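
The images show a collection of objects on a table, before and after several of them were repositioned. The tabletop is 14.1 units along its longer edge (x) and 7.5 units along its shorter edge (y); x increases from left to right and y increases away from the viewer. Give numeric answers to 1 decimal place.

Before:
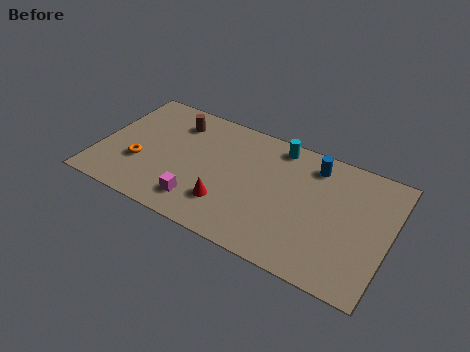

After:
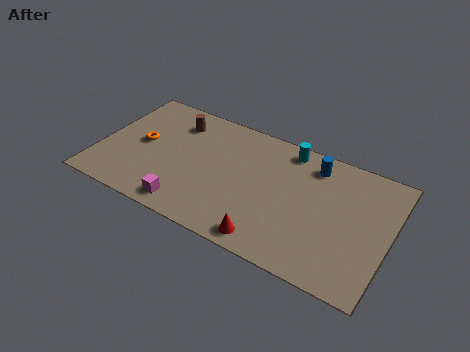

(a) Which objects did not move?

the brown cylinder and the blue cylinder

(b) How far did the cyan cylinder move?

0.5

From (8.4, 6.6) to (8.9, 6.6), the cyan cylinder covered √(0.5² + 0.0²) ≈ 0.5 units.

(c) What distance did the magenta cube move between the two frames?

0.7

The magenta cube was near (5.2, 1.5) before and (4.7, 1.0) after, so it travelled √(0.5² + 0.5²) ≈ 0.7 units.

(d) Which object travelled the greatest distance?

the red cone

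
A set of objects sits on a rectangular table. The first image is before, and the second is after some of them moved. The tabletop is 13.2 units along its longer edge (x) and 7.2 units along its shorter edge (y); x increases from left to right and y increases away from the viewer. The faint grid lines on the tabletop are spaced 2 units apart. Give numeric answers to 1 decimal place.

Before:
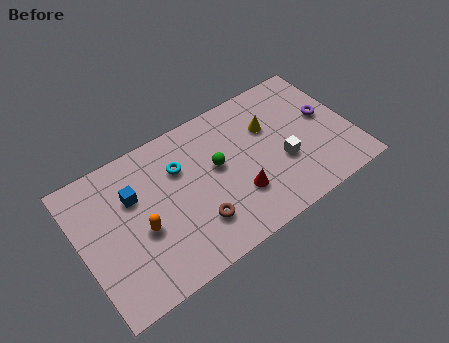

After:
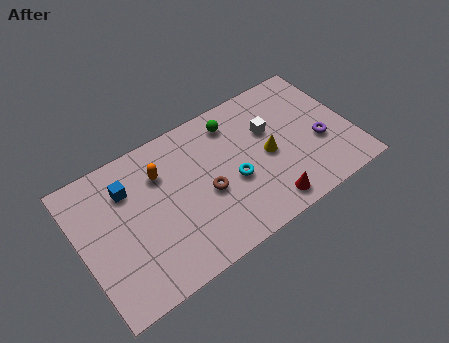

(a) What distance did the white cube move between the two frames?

1.9

The white cube was near (9.7, 2.7) before and (9.4, 4.6) after, so it travelled √(0.3² + 1.9²) ≈ 1.9 units.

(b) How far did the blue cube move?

0.5

From (2.7, 4.8) to (2.5, 5.3), the blue cube covered √(0.2² + 0.5²) ≈ 0.5 units.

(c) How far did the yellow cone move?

1.4

The yellow cone moved from about (9.4, 4.8) to (9.1, 3.4), a distance of √(0.3² + 1.4²) ≈ 1.4.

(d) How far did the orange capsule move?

2.6

From (2.8, 3.0) to (4.1, 5.2), the orange capsule covered √(1.3² + 2.2²) ≈ 2.6 units.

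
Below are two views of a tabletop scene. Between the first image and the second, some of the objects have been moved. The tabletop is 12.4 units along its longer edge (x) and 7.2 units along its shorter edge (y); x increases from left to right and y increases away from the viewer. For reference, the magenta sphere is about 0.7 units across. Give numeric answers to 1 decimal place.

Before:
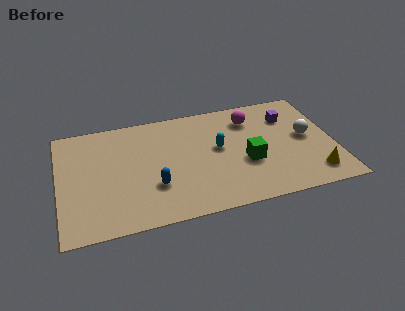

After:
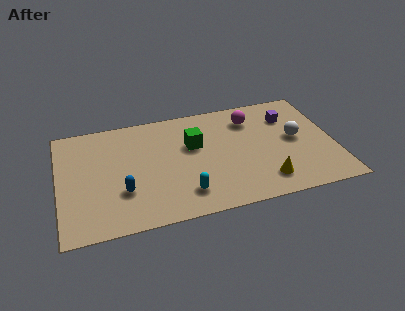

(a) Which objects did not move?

the magenta sphere and the purple cube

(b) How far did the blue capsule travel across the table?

1.4

From (4.2, 2.3) to (2.8, 2.3), the blue capsule covered √(1.4² + 0.0²) ≈ 1.4 units.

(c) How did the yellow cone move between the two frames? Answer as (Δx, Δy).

(-2.2, 0.1)

The yellow cone was at about (11.3, 1.3) and moved to about (9.1, 1.4).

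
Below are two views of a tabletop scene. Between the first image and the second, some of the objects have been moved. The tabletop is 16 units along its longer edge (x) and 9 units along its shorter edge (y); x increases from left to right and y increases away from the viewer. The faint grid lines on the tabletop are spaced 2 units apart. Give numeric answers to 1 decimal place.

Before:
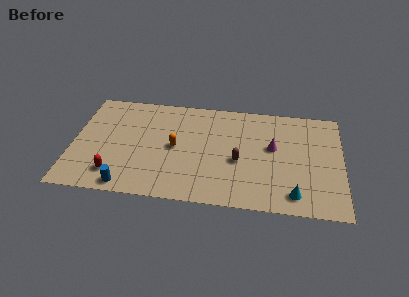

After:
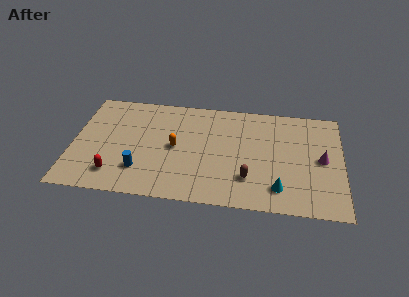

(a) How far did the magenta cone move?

3.0

The magenta cone was near (11.9, 5.2) before and (14.8, 4.5) after, so it travelled √(2.9² + 0.7²) ≈ 3.0 units.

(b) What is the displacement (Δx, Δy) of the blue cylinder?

(0.7, 1.4)

The blue cylinder was at about (3.4, 0.9) and moved to about (4.1, 2.3).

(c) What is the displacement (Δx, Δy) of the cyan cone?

(-0.9, 0.4)

The cyan cone was at about (13.2, 1.4) and moved to about (12.3, 1.8).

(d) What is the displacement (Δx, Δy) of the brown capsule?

(0.6, -1.4)

From the two frames, the brown capsule sits at roughly (9.9, 3.8) before and (10.5, 2.4) after.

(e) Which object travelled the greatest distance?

the magenta cone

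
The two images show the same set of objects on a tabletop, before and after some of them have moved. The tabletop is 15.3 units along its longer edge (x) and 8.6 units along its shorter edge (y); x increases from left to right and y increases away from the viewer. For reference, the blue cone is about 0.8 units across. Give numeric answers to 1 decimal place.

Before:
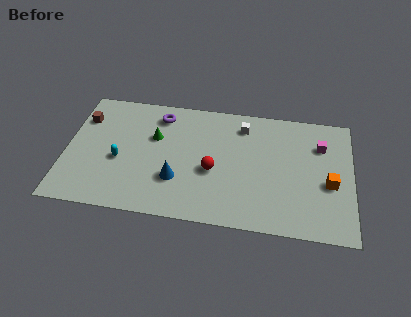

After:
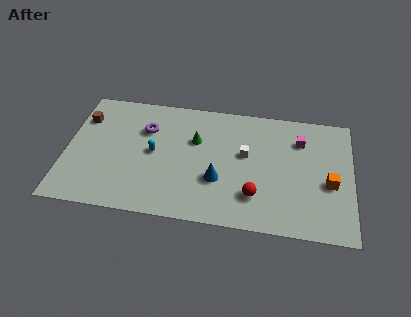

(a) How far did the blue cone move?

2.2

From (6.0, 2.7) to (8.2, 3.0), the blue cone covered √(2.2² + 0.3²) ≈ 2.2 units.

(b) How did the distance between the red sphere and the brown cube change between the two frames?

+2.7

They were about 7.6 units apart before and 10.3 after — 2.7 units further apart.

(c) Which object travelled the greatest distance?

the red sphere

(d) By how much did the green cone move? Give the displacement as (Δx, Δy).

(2.2, 0.1)

From the two frames, the green cone sits at roughly (4.7, 5.5) before and (6.9, 5.6) after.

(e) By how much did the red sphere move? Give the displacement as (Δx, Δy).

(2.3, -1.4)

The red sphere started near (7.9, 3.6) and ended near (10.2, 2.2).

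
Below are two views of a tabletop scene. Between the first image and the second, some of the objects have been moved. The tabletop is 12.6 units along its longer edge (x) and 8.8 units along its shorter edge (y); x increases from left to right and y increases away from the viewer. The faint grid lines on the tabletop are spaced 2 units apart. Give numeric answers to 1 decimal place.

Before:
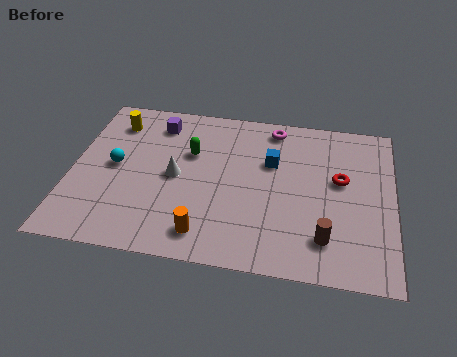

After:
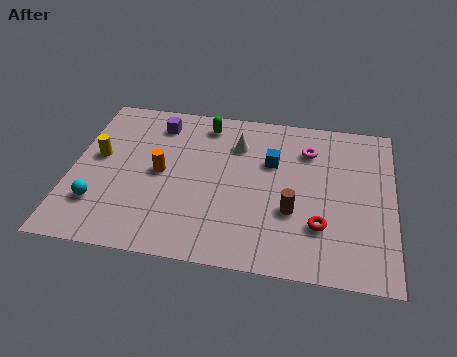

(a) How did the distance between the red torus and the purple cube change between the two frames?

+0.5

The distance was about 7.6 in the first image and 8.1 in the second, so they moved 0.5 units further apart.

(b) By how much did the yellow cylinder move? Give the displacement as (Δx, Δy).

(-0.5, -2.1)

The yellow cylinder started near (1.5, 7.0) and ended near (1.0, 4.9).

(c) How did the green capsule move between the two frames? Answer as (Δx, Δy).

(0.5, 1.8)

The green capsule was at about (4.6, 5.7) and moved to about (5.1, 7.5).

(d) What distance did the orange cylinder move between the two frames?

3.6

From (5.4, 1.4) to (3.5, 4.4), the orange cylinder covered √(1.9² + 3.0²) ≈ 3.6 units.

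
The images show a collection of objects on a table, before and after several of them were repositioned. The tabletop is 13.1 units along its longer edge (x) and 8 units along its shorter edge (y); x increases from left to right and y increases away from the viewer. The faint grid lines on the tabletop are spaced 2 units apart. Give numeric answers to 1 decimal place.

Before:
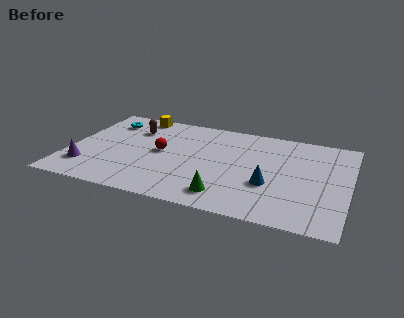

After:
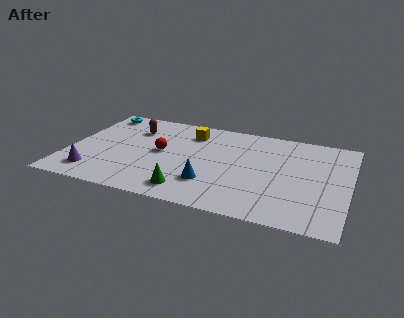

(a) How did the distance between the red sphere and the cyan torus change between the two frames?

+0.8

The distance was about 3.5 in the first image and 4.3 in the second, so they moved 0.8 units further apart.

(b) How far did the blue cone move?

2.8

The blue cone moved from about (9.5, 2.9) to (6.8, 2.2), a distance of √(2.7² + 0.7²) ≈ 2.8.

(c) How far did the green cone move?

1.7

From (7.6, 1.4) to (5.9, 1.3), the green cone covered √(1.7² + 0.1²) ≈ 1.7 units.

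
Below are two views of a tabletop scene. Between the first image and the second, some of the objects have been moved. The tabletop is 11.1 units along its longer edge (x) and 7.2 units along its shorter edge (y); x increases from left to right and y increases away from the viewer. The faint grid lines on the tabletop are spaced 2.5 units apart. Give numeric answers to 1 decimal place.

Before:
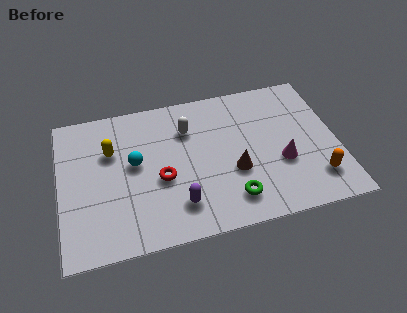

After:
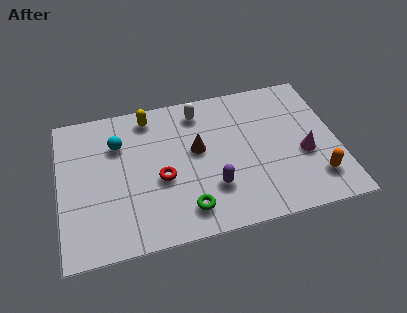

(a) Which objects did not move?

the red torus and the orange capsule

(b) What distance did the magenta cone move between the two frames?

0.9

The magenta cone was near (8.8, 2.7) before and (9.7, 2.9) after, so it travelled √(0.9² + 0.2²) ≈ 0.9 units.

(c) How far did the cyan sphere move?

1.3

The cyan sphere was near (3.0, 4.0) before and (2.4, 5.1) after, so it travelled √(0.6² + 1.1²) ≈ 1.3 units.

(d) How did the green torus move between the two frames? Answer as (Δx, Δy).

(-1.8, -0.1)

The green torus started near (6.7, 1.4) and ended near (4.9, 1.3).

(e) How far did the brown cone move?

2.0

The brown cone was near (6.9, 2.7) before and (5.5, 4.1) after, so it travelled √(1.4² + 1.4²) ≈ 2.0 units.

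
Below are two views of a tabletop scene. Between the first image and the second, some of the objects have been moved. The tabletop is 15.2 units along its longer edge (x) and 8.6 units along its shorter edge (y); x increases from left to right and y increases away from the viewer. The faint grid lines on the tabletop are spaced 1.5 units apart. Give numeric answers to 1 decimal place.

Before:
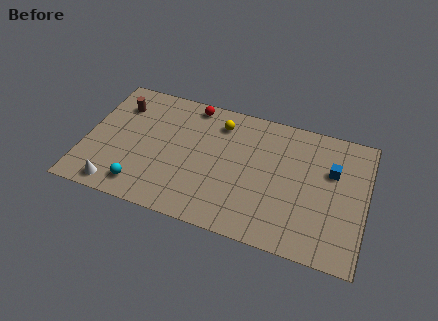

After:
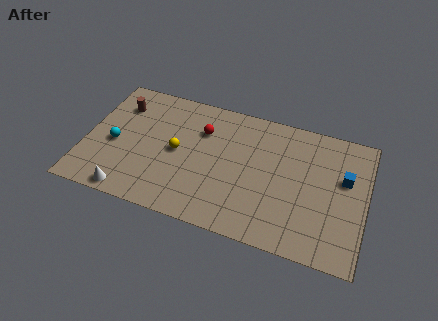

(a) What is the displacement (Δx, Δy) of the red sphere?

(0.7, -1.6)

The red sphere was at about (5.5, 7.7) and moved to about (6.2, 6.1).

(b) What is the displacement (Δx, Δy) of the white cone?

(0.7, -0.2)

The white cone was at about (2.0, 1.0) and moved to about (2.7, 0.8).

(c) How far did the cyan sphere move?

2.9

The cyan sphere moved from about (3.3, 1.4) to (1.6, 3.8), a distance of √(1.7² + 2.4²) ≈ 2.9.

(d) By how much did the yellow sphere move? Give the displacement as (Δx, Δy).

(-2.1, -2.6)

From the two frames, the yellow sphere sits at roughly (7.1, 6.9) before and (5.0, 4.3) after.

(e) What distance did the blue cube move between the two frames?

0.8

From (13.3, 5.6) to (14.0, 5.3), the blue cube covered √(0.7² + 0.3²) ≈ 0.8 units.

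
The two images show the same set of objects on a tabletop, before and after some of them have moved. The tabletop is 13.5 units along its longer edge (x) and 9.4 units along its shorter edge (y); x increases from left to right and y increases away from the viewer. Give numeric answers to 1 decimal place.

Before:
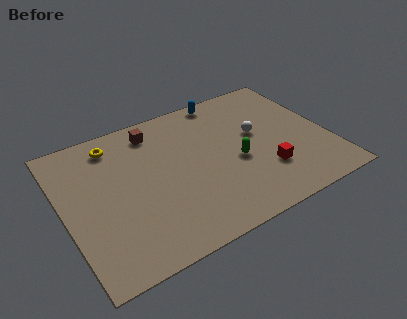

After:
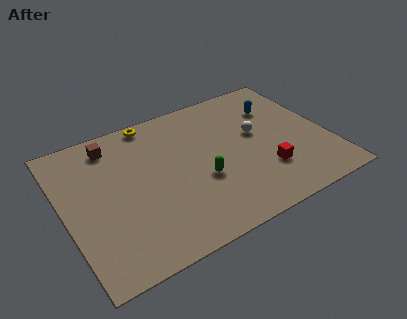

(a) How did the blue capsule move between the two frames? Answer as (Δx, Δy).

(2.5, -1.8)

The blue capsule was at about (8.8, 8.6) and moved to about (11.3, 6.8).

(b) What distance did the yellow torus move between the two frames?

2.2

The yellow torus was near (2.9, 7.9) before and (5.0, 8.6) after, so it travelled √(2.1² + 0.7²) ≈ 2.2 units.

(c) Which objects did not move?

the white sphere and the red cube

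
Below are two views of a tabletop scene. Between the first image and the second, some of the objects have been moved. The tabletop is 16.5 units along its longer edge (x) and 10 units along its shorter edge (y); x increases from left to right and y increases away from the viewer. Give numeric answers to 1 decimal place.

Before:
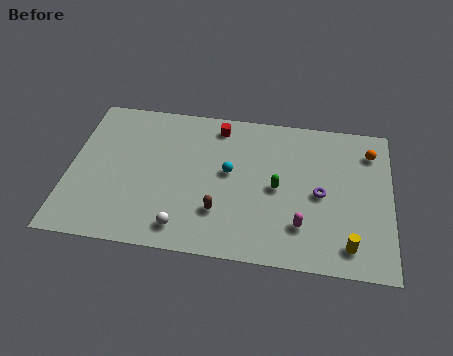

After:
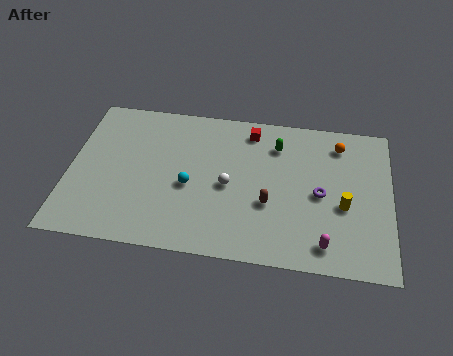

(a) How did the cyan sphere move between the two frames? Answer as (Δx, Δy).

(-2.0, -1.2)

The cyan sphere was at about (8.2, 5.5) and moved to about (6.2, 4.3).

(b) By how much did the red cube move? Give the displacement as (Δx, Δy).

(1.7, -0.1)

The red cube was at about (7.5, 8.6) and moved to about (9.2, 8.5).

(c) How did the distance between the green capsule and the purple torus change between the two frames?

+1.6

Before: roughly 2.2 units apart; after: 3.8. That's 1.6 units further apart.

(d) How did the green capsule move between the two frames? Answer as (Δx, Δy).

(-0.1, 2.9)

From the two frames, the green capsule sits at roughly (10.7, 4.8) before and (10.6, 7.7) after.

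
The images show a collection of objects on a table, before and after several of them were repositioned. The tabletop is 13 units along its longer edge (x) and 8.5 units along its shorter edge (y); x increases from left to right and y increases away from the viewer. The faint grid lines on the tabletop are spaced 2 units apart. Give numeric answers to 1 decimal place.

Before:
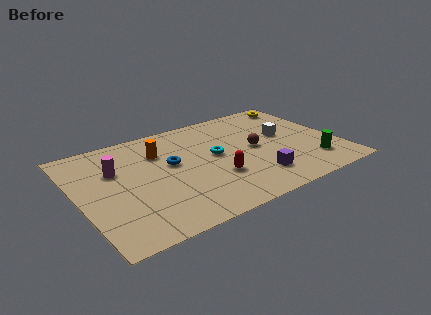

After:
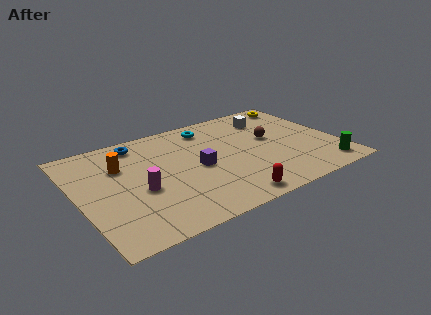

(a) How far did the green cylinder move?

0.9

The green cylinder moved from about (11.4, 1.9) to (11.9, 1.2), a distance of √(0.5² + 0.7²) ≈ 0.9.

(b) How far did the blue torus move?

2.7

The blue torus moved from about (4.7, 4.9) to (3.4, 7.3), a distance of √(1.3² + 2.4²) ≈ 2.7.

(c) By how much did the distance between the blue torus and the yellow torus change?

+0.9

They were about 7.6 units apart before and 8.5 after — 0.9 units further apart.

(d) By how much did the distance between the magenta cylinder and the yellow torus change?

-0.3

The distance was about 10.1 in the first image and 9.8 in the second, so they moved 0.3 units closer together.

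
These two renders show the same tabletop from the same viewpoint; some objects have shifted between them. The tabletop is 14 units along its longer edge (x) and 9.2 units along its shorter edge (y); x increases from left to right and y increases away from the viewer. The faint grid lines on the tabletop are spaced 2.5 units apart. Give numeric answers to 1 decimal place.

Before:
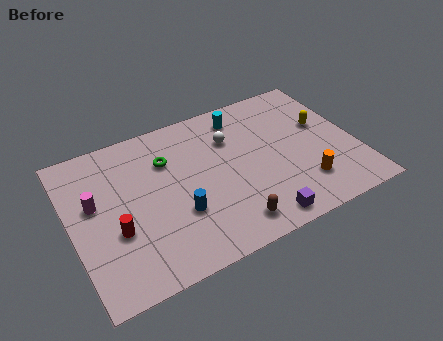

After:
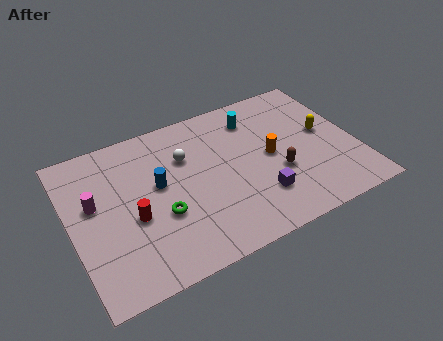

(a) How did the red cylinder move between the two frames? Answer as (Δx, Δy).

(0.9, 0.4)

The red cylinder started near (2.0, 3.4) and ended near (2.9, 3.8).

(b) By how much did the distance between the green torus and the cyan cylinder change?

+2.4

The distance was about 4.1 in the first image and 6.5 in the second, so they moved 2.4 units further apart.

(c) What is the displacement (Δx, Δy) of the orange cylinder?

(-1.3, 2.4)

The orange cylinder was at about (11.1, 2.2) and moved to about (9.8, 4.6).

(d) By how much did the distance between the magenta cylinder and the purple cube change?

-0.4

The distance was about 8.7 in the first image and 8.3 in the second, so they moved 0.4 units closer together.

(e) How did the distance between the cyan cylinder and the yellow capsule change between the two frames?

-0.5

Before: roughly 4.4 units apart; after: 3.9. That's 0.5 units closer together.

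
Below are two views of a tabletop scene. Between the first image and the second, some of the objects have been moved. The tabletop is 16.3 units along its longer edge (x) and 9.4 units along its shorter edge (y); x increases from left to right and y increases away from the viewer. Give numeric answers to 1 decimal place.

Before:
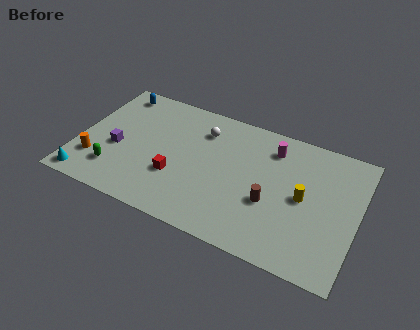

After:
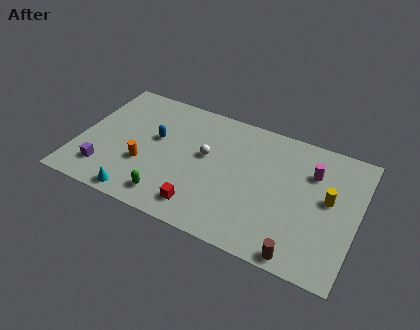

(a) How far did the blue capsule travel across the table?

3.9

The blue capsule was near (1.6, 8.2) before and (4.4, 5.5) after, so it travelled √(2.8² + 2.7²) ≈ 3.9 units.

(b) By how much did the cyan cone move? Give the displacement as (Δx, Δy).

(3.1, -0.1)

From the two frames, the cyan cone sits at roughly (0.9, 1.0) before and (4.0, 0.9) after.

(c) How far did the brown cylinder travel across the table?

3.4

The brown cylinder was near (11.4, 3.6) before and (13.4, 0.8) after, so it travelled √(2.0² + 2.8²) ≈ 3.4 units.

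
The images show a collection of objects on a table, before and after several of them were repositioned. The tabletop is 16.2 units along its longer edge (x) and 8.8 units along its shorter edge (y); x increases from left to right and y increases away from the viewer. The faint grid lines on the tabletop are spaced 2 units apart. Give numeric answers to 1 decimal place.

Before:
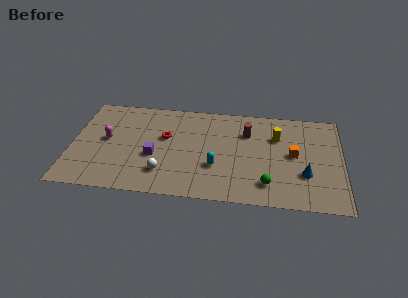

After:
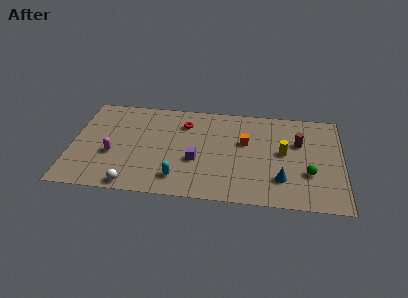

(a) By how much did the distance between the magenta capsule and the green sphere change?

+1.6

The distance was about 10.1 in the first image and 11.7 in the second, so they moved 1.6 units further apart.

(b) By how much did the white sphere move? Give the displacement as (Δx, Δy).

(-1.8, -1.3)

From the two frames, the white sphere sits at roughly (5.6, 2.1) before and (3.8, 0.8) after.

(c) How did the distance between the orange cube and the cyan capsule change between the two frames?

+0.5

They were about 4.9 units apart before and 5.4 after — 0.5 units further apart.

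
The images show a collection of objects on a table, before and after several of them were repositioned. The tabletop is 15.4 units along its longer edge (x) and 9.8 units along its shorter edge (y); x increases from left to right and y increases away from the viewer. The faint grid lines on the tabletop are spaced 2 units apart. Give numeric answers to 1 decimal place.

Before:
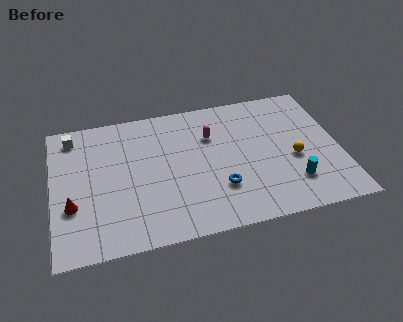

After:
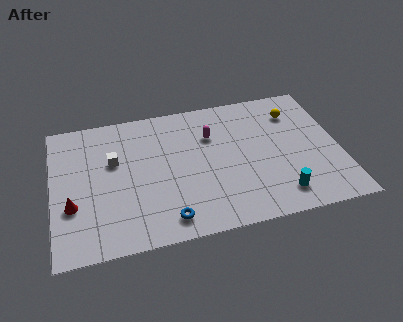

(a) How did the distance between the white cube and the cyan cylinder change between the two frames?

-3.3

Before: roughly 13.0 units apart; after: 9.7. That's 3.3 units closer together.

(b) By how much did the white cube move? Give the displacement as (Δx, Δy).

(2.1, -2.3)

From the two frames, the white cube sits at roughly (1.2, 8.4) before and (3.3, 6.1) after.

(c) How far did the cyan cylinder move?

1.1

The cyan cylinder was near (12.7, 2.4) before and (11.9, 1.7) after, so it travelled √(0.8² + 0.7²) ≈ 1.1 units.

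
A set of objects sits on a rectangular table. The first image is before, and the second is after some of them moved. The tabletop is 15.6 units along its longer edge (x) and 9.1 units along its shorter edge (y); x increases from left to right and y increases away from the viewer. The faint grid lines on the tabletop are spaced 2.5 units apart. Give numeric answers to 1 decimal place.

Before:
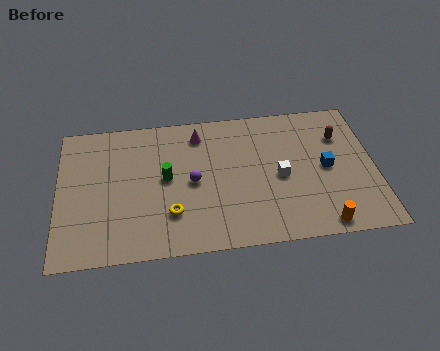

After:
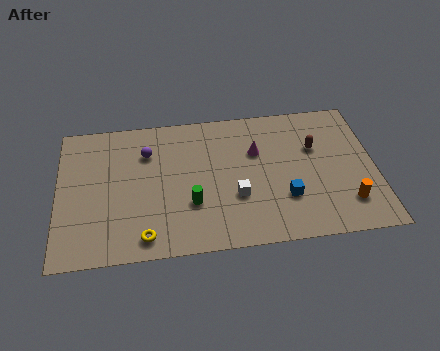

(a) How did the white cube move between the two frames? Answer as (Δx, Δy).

(-2.2, -1.0)

The white cube started near (10.9, 4.2) and ended near (8.7, 3.2).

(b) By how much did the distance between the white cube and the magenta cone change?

-2.1

Before: roughly 5.1 units apart; after: 3.0. That's 2.1 units closer together.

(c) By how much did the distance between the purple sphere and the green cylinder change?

+2.8

Before: roughly 1.4 units apart; after: 4.2. That's 2.8 units further apart.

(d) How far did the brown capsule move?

1.4

From (14.0, 6.5) to (12.7, 5.9), the brown capsule covered √(1.3² + 0.6²) ≈ 1.4 units.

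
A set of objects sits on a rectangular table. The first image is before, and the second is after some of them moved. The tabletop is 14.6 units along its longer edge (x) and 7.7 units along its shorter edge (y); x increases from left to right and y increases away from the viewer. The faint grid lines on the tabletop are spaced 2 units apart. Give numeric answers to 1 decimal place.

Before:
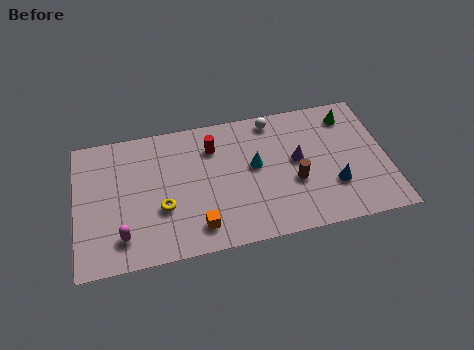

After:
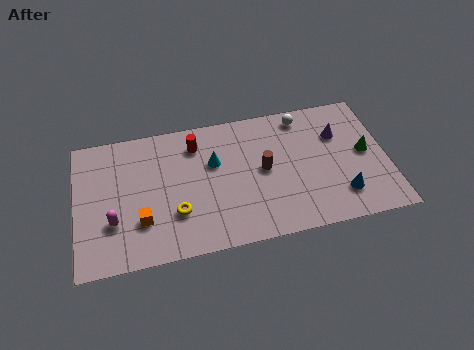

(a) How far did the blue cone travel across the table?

0.7

From (12.0, 2.4) to (12.3, 1.8), the blue cone covered √(0.3² + 0.6²) ≈ 0.7 units.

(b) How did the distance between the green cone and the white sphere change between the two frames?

+0.3

They were about 3.6 units apart before and 3.9 after — 0.3 units further apart.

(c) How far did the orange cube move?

2.8

From (5.6, 1.4) to (3.0, 2.3), the orange cube covered √(2.6² + 0.9²) ≈ 2.8 units.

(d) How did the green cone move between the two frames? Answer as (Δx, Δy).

(0.6, -2.3)

The green cone started near (13.0, 6.3) and ended near (13.6, 4.0).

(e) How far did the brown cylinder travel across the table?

1.7

From (10.2, 3.0) to (8.8, 4.0), the brown cylinder covered √(1.4² + 1.0²) ≈ 1.7 units.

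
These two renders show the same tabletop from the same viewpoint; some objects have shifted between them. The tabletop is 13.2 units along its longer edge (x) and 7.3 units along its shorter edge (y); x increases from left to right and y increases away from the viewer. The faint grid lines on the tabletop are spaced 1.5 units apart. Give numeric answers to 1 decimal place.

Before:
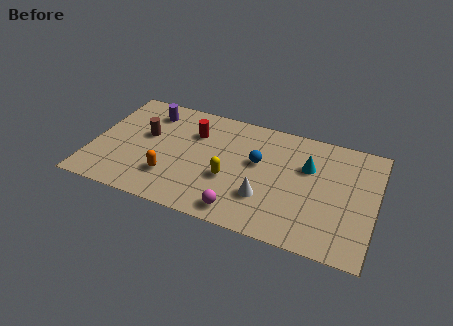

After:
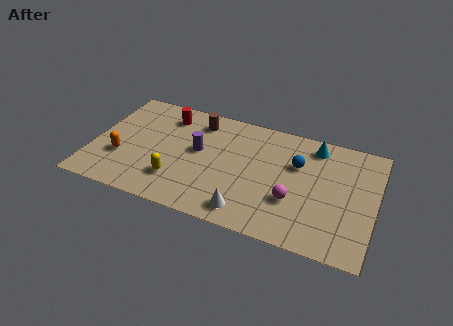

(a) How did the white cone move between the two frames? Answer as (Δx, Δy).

(-0.7, -1.1)

The white cone was at about (8.2, 2.2) and moved to about (7.5, 1.1).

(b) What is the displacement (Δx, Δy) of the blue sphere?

(1.8, 0.5)

From the two frames, the blue sphere sits at roughly (7.7, 4.3) before and (9.5, 4.8) after.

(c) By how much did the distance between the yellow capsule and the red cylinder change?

+1.0

The distance was about 3.1 in the first image and 4.1 in the second, so they moved 1.0 units further apart.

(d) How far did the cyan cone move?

1.4

The cyan cone moved from about (10.0, 4.8) to (10.2, 6.2), a distance of √(0.2² + 1.4²) ≈ 1.4.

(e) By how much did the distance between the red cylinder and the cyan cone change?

+1.6

The distance was about 5.4 in the first image and 7.0 in the second, so they moved 1.6 units further apart.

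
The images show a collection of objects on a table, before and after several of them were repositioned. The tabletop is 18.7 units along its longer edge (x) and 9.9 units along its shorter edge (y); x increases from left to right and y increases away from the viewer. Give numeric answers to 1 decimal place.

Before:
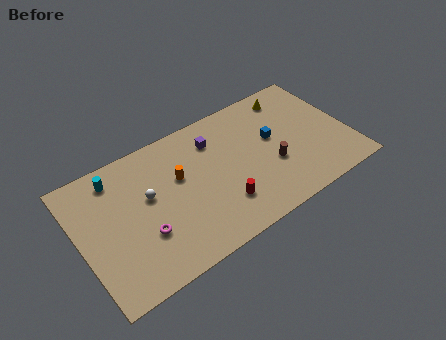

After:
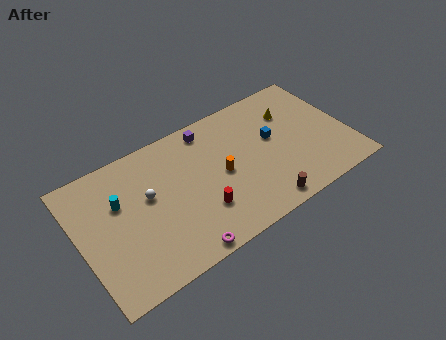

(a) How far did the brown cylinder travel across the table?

2.9

The brown cylinder was near (13.2, 3.7) before and (12.0, 1.1) after, so it travelled √(1.2² + 2.6²) ≈ 2.9 units.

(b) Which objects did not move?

the blue cube and the white sphere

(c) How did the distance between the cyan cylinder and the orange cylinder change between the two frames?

+2.4

They were about 4.7 units apart before and 7.1 after — 2.4 units further apart.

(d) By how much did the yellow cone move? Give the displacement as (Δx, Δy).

(-0.2, -1.3)

The yellow cone was at about (15.4, 8.4) and moved to about (15.2, 7.1).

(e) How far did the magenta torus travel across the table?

3.3

The magenta torus was near (4.1, 3.3) before and (6.2, 0.8) after, so it travelled √(2.1² + 2.5²) ≈ 3.3 units.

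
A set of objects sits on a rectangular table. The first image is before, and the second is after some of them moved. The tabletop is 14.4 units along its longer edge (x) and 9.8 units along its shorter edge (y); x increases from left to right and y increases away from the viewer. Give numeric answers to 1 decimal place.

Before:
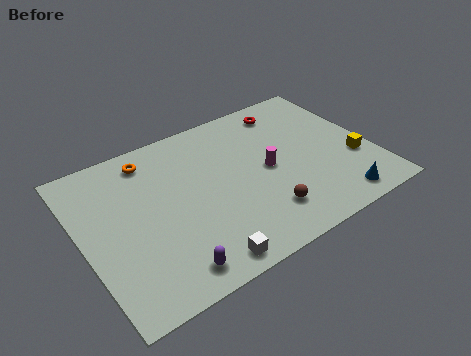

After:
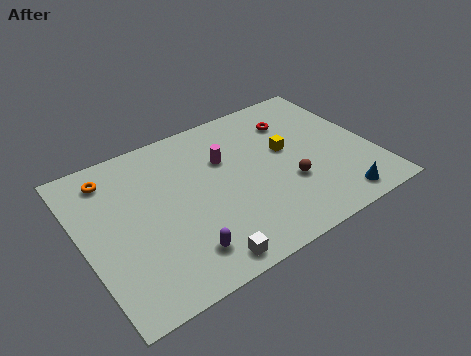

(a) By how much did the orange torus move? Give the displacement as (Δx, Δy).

(-2.0, -0.2)

The orange torus was at about (3.8, 8.3) and moved to about (1.8, 8.1).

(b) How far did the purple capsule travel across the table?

0.9

The purple capsule moved from about (3.6, 1.3) to (4.3, 1.9), a distance of √(0.7² + 0.6²) ≈ 0.9.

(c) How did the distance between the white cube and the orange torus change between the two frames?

+0.4

They were about 7.4 units apart before and 7.8 after — 0.4 units further apart.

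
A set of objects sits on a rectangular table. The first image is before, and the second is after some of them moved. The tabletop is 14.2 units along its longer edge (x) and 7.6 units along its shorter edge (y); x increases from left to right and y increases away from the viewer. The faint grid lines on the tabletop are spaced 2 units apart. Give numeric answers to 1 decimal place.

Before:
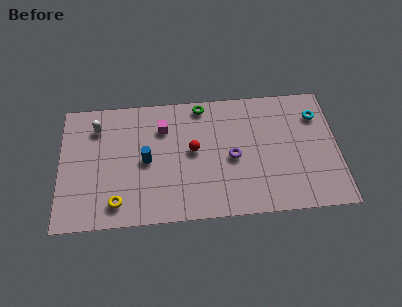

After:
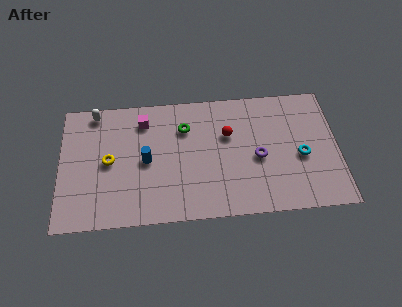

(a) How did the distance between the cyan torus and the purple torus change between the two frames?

-2.7

They were about 4.9 units apart before and 2.2 after — 2.7 units closer together.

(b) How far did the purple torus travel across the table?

1.3

The purple torus moved from about (8.8, 3.5) to (10.1, 3.4), a distance of √(1.3² + 0.1²) ≈ 1.3.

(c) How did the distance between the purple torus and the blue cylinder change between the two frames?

+1.3

Before: roughly 4.4 units apart; after: 5.7. That's 1.3 units further apart.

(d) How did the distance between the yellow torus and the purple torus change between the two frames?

+1.3

Before: roughly 6.3 units apart; after: 7.6. That's 1.3 units further apart.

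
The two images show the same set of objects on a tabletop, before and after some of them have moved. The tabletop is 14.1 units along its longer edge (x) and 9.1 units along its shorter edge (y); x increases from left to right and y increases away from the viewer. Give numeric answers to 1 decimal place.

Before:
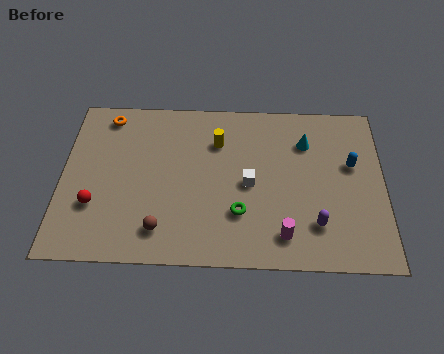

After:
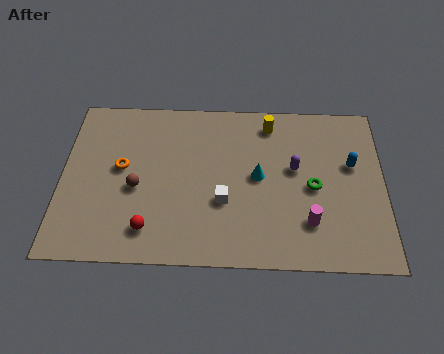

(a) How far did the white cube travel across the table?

1.5

From (8.2, 4.3) to (7.1, 3.3), the white cube covered √(1.1² + 1.0²) ≈ 1.5 units.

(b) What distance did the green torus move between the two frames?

3.5

From (7.8, 2.7) to (11.0, 4.2), the green torus covered √(3.2² + 1.5²) ≈ 3.5 units.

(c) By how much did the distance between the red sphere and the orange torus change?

-1.5

They were about 5.0 units apart before and 3.5 after — 1.5 units closer together.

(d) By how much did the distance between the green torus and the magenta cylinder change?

-0.3

The distance was about 2.2 in the first image and 1.9 in the second, so they moved 0.3 units closer together.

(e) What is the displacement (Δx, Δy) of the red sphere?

(2.4, -1.2)

The red sphere was at about (1.5, 2.9) and moved to about (3.9, 1.7).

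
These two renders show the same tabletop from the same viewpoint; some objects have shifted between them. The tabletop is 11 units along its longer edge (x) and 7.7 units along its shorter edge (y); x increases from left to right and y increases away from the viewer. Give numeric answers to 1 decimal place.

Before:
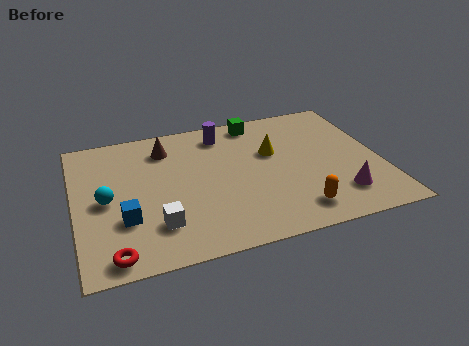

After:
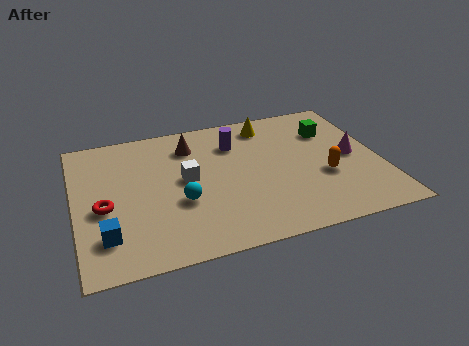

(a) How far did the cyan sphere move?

2.7

The cyan sphere was near (1.1, 3.7) before and (3.7, 2.9) after, so it travelled √(2.6² + 0.8²) ≈ 2.7 units.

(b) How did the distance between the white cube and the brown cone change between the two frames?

-2.3

The distance was about 4.2 in the first image and 1.9 in the second, so they moved 2.3 units closer together.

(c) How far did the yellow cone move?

1.7

From (7.2, 4.8) to (7.2, 6.5), the yellow cone covered √(0.0² + 1.7²) ≈ 1.7 units.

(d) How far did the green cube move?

2.9

From (6.8, 6.8) to (9.4, 5.5), the green cube covered √(2.6² + 1.3²) ≈ 2.9 units.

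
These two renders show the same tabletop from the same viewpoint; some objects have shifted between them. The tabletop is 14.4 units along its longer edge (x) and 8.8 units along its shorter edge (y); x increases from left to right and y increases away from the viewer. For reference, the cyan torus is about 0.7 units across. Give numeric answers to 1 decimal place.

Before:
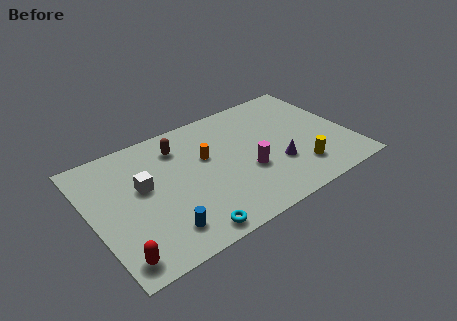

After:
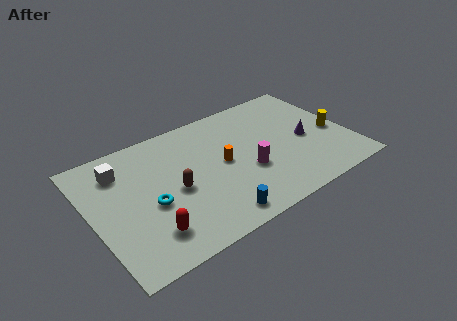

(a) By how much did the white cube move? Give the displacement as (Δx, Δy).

(-1.0, 1.7)

The white cube was at about (2.9, 5.1) and moved to about (1.9, 6.8).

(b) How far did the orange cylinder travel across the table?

1.2

From (6.5, 5.4) to (7.3, 4.5), the orange cylinder covered √(0.8² + 0.9²) ≈ 1.2 units.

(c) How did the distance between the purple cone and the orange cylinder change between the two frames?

+0.3

Before: roughly 4.4 units apart; after: 4.7. That's 0.3 units further apart.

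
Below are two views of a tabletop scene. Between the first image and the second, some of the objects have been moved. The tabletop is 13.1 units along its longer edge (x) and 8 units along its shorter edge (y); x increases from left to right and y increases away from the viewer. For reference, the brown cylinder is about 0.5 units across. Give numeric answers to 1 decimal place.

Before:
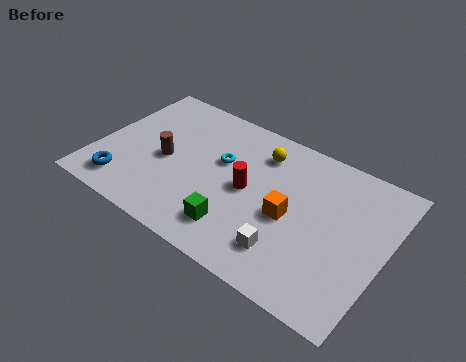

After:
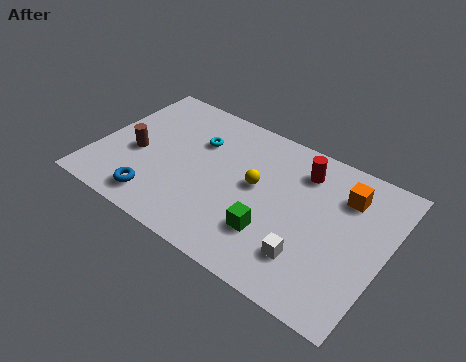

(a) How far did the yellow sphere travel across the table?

1.9

The yellow sphere moved from about (7.1, 6.3) to (7.2, 4.4), a distance of √(0.1² + 1.9²) ≈ 1.9.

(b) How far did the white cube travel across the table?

0.9

The white cube was near (9.1, 1.8) before and (10.0, 2.0) after, so it travelled √(0.9² + 0.2²) ≈ 0.9 units.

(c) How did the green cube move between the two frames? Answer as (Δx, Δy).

(1.5, 0.6)

From the two frames, the green cube sits at roughly (6.8, 1.7) before and (8.3, 2.3) after.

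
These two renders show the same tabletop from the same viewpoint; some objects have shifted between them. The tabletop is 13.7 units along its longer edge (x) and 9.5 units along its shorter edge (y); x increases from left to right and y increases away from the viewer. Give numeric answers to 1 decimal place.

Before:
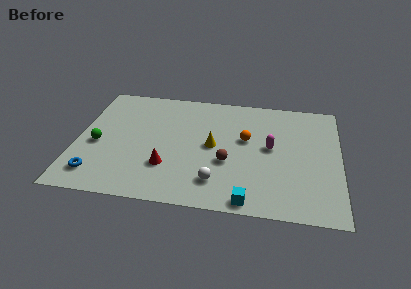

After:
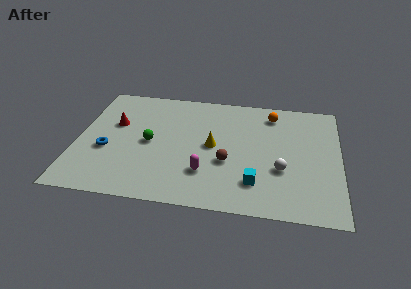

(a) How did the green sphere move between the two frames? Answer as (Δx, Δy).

(2.7, 0.5)

The green sphere started near (1.1, 4.1) and ended near (3.8, 4.6).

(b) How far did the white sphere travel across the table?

3.6

The white sphere moved from about (7.4, 2.0) to (10.7, 3.4), a distance of √(3.3² + 1.4²) ≈ 3.6.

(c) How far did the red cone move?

4.2

The red cone moved from about (4.8, 2.8) to (1.9, 5.9), a distance of √(2.9² + 3.1²) ≈ 4.2.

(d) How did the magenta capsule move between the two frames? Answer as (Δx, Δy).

(-3.3, -2.5)

The magenta capsule was at about (10.1, 5.1) and moved to about (6.8, 2.6).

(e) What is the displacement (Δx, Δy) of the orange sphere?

(1.3, 2.3)

The orange sphere was at about (8.8, 5.6) and moved to about (10.1, 7.9).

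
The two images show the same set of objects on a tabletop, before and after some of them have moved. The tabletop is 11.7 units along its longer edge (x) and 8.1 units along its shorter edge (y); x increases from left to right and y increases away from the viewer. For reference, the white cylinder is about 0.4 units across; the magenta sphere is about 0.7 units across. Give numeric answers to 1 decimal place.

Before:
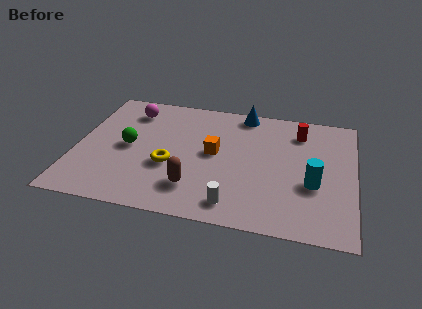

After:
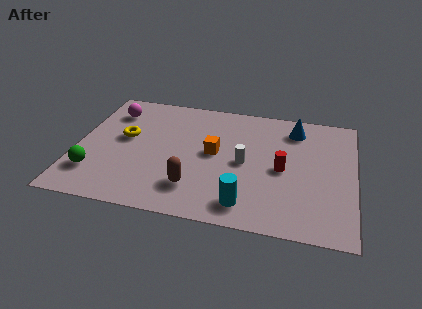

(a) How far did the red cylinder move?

2.7

The red cylinder moved from about (9.3, 6.4) to (8.7, 3.8), a distance of √(0.6² + 2.6²) ≈ 2.7.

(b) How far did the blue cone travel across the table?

2.3

The blue cone was near (6.9, 7.3) before and (9.1, 6.6) after, so it travelled √(2.2² + 0.7²) ≈ 2.3 units.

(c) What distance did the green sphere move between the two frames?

2.4

The green sphere moved from about (2.2, 4.0) to (0.9, 2.0), a distance of √(1.3² + 2.0²) ≈ 2.4.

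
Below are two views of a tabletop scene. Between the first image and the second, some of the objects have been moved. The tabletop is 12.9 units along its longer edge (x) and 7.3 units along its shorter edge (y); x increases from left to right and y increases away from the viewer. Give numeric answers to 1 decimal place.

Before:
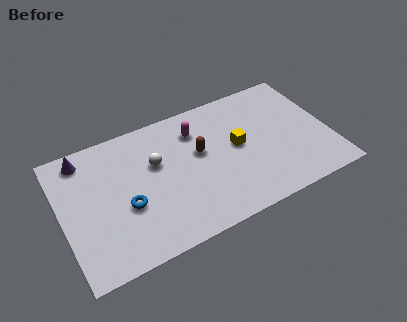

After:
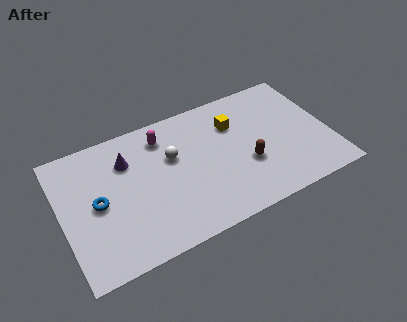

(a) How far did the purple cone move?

2.2

The purple cone was near (1.3, 6.3) before and (3.3, 5.3) after, so it travelled √(2.0² + 1.0²) ≈ 2.2 units.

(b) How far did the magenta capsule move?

1.6

The magenta capsule moved from about (6.7, 5.6) to (5.1, 5.9), a distance of √(1.6² + 0.3²) ≈ 1.6.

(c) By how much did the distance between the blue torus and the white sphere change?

+1.5

They were about 2.3 units apart before and 3.8 after — 1.5 units further apart.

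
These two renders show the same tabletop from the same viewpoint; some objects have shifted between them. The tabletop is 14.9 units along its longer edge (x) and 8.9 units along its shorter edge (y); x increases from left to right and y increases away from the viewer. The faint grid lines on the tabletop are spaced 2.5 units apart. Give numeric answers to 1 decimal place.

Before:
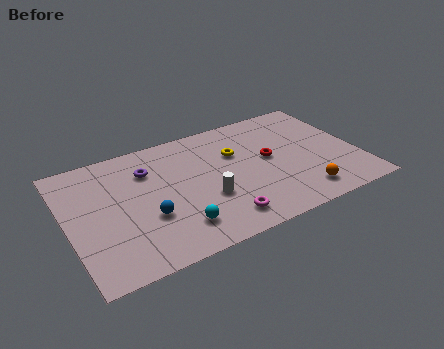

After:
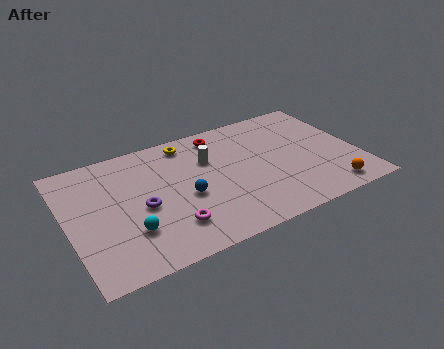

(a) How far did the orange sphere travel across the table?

1.4

From (11.6, 1.5) to (13.0, 1.2), the orange sphere covered √(1.4² + 0.3²) ≈ 1.4 units.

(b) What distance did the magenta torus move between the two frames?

2.6

The magenta torus was near (7.4, 1.5) before and (4.9, 2.1) after, so it travelled √(2.5² + 0.6²) ≈ 2.6 units.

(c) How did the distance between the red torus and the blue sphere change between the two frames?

-2.3

They were about 6.7 units apart before and 4.4 after — 2.3 units closer together.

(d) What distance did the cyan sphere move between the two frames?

2.4

From (5.2, 1.9) to (2.9, 2.6), the cyan sphere covered √(2.3² + 0.7²) ≈ 2.4 units.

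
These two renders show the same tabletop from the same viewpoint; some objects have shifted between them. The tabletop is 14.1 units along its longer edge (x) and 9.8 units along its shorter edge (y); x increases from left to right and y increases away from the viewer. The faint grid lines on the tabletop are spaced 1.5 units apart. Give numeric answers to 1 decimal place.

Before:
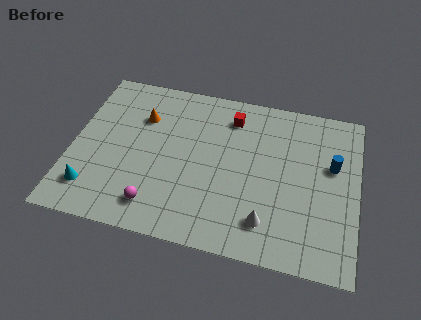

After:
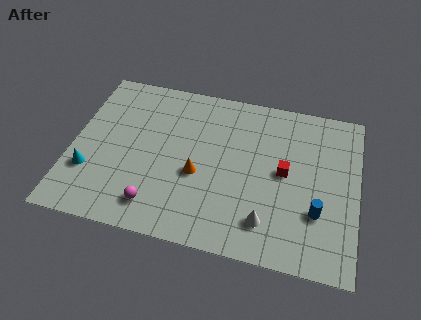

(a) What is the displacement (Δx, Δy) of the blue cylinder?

(-0.6, -2.9)

The blue cylinder was at about (12.8, 6.0) and moved to about (12.2, 3.1).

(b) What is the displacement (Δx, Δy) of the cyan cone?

(-0.2, 1.0)

From the two frames, the cyan cone sits at roughly (1.2, 2.0) before and (1.0, 3.0) after.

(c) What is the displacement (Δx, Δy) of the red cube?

(2.8, -2.8)

The red cube was at about (7.7, 7.9) and moved to about (10.5, 5.1).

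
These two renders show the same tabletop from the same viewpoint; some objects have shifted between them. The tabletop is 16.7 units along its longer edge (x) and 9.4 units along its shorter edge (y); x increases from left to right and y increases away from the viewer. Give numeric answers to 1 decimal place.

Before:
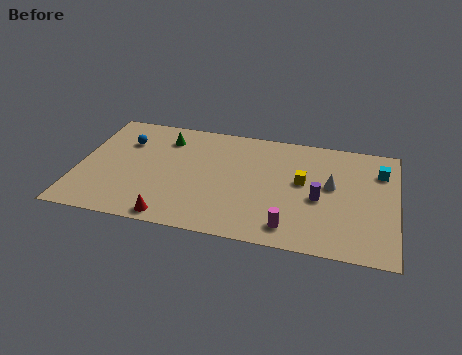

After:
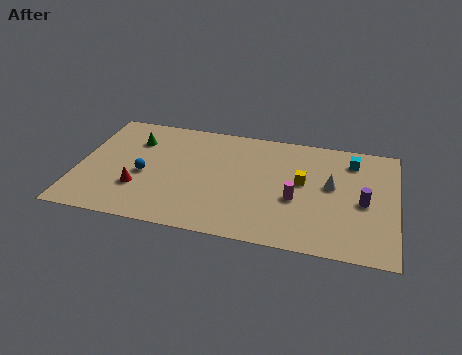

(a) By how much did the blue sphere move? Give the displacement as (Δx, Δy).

(1.2, -2.6)

From the two frames, the blue sphere sits at roughly (2.3, 6.7) before and (3.5, 4.1) after.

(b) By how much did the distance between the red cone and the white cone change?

+1.1

Before: roughly 9.2 units apart; after: 10.3. That's 1.1 units further apart.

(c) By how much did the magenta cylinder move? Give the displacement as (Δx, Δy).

(0.2, 2.3)

From the two frames, the magenta cylinder sits at roughly (11.3, 1.5) before and (11.5, 3.8) after.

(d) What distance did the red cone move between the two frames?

2.8

The red cone moved from about (5.2, 0.9) to (3.3, 2.9), a distance of √(1.9² + 2.0²) ≈ 2.8.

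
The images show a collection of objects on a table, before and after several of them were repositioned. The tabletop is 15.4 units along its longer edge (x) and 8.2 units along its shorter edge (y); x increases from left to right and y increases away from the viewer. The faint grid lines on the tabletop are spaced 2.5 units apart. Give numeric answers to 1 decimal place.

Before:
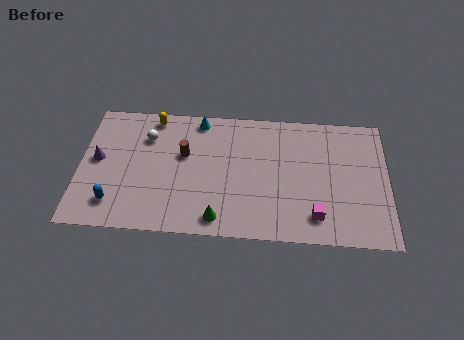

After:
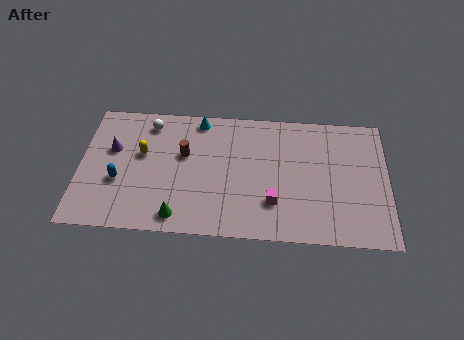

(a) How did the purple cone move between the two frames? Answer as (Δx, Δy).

(0.7, 0.7)

From the two frames, the purple cone sits at roughly (0.9, 4.4) before and (1.6, 5.1) after.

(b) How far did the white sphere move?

0.9

The white sphere was near (3.3, 6.0) before and (3.4, 6.9) after, so it travelled √(0.1² + 0.9²) ≈ 0.9 units.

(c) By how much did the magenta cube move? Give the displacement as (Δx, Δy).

(-2.1, 0.7)

From the two frames, the magenta cube sits at roughly (11.8, 1.6) before and (9.7, 2.3) after.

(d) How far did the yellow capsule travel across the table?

2.5

The yellow capsule was near (3.6, 7.3) before and (3.1, 4.9) after, so it travelled √(0.5² + 2.4²) ≈ 2.5 units.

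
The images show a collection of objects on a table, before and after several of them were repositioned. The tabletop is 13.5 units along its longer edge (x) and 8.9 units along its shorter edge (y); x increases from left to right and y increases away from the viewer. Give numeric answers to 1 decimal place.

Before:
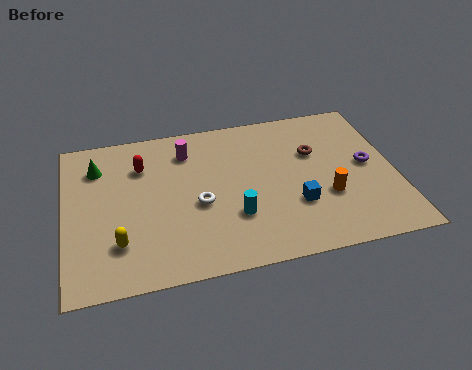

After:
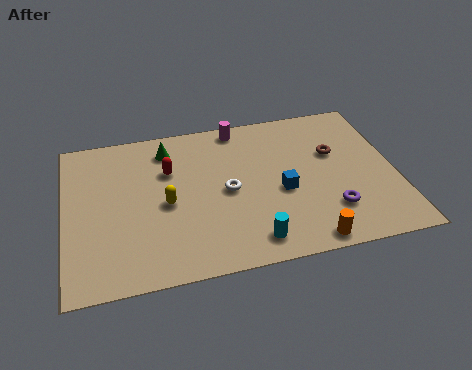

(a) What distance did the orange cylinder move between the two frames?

2.5

From (10.6, 3.1) to (9.6, 0.8), the orange cylinder covered √(1.0² + 2.3²) ≈ 2.5 units.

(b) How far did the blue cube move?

1.0

From (9.3, 2.9) to (8.8, 3.8), the blue cube covered √(0.5² + 0.9²) ≈ 1.0 units.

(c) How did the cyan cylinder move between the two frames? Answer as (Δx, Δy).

(0.6, -1.5)

The cyan cylinder was at about (6.8, 2.8) and moved to about (7.4, 1.3).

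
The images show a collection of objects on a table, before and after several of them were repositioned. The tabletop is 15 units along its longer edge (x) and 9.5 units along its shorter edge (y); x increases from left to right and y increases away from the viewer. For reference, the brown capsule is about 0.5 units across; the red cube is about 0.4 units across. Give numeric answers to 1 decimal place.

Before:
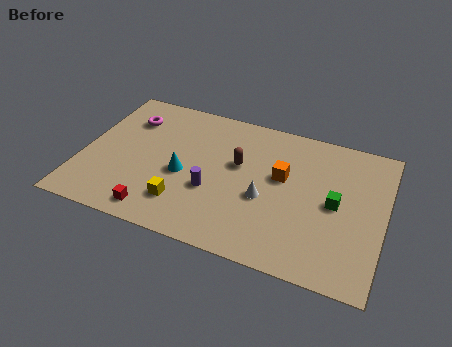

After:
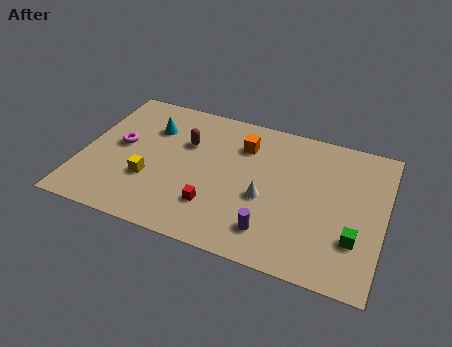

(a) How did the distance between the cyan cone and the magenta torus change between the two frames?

-2.1

The distance was about 4.3 in the first image and 2.2 in the second, so they moved 2.1 units closer together.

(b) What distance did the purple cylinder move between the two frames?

3.5

From (6.6, 3.5) to (9.7, 1.9), the purple cylinder covered √(3.1² + 1.6²) ≈ 3.5 units.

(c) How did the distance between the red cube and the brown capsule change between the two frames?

-1.6

The distance was about 5.8 in the first image and 4.2 in the second, so they moved 1.6 units closer together.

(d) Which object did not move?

the white cone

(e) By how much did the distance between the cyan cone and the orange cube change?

-0.4

The distance was about 5.0 in the first image and 4.6 in the second, so they moved 0.4 units closer together.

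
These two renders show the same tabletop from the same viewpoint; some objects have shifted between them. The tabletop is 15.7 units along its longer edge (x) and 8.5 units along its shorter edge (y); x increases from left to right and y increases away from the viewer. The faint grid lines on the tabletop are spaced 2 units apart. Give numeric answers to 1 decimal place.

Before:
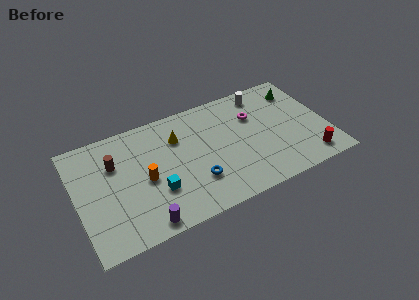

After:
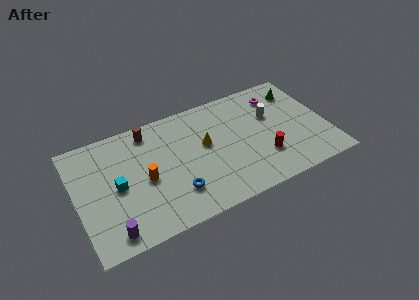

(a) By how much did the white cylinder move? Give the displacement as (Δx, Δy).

(0.3, -1.9)

The white cylinder was at about (12.1, 7.3) and moved to about (12.4, 5.4).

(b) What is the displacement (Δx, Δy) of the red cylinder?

(-2.7, 1.2)

The red cylinder was at about (14.2, 1.3) and moved to about (11.5, 2.5).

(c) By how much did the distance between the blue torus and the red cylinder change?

-1.5

Before: roughly 7.1 units apart; after: 5.6. That's 1.5 units closer together.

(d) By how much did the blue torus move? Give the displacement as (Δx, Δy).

(-1.3, -0.3)

From the two frames, the blue torus sits at roughly (7.2, 2.5) before and (5.9, 2.2) after.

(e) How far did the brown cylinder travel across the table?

2.7

From (2.5, 5.8) to (4.8, 7.3), the brown cylinder covered √(2.3² + 1.5²) ≈ 2.7 units.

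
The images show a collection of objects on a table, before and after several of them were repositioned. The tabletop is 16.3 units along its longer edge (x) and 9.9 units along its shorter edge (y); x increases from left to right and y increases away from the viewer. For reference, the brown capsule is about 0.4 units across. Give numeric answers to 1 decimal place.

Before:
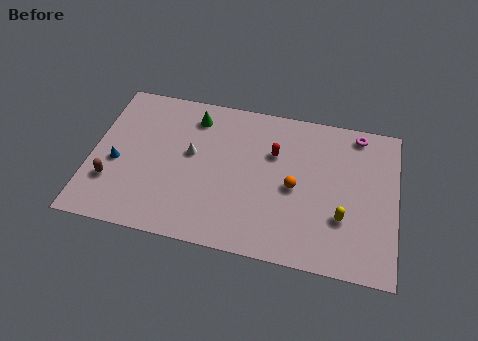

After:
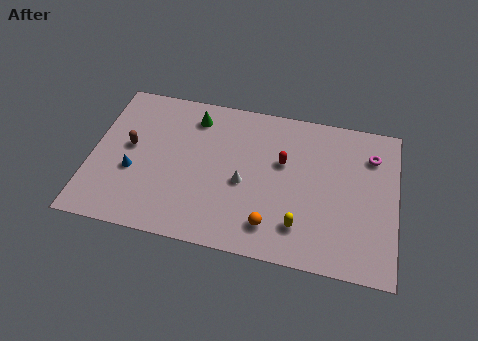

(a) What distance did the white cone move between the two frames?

3.2

The white cone moved from about (5.3, 5.6) to (8.2, 4.3), a distance of √(2.9² + 1.3²) ≈ 3.2.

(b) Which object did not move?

the green cone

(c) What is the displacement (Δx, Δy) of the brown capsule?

(0.8, 2.5)

The brown capsule was at about (1.2, 2.9) and moved to about (2.0, 5.4).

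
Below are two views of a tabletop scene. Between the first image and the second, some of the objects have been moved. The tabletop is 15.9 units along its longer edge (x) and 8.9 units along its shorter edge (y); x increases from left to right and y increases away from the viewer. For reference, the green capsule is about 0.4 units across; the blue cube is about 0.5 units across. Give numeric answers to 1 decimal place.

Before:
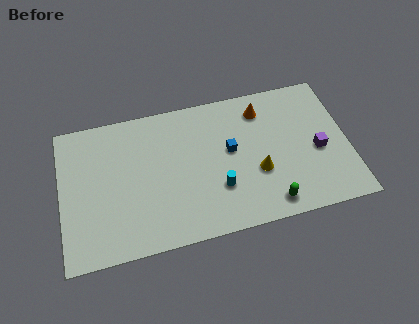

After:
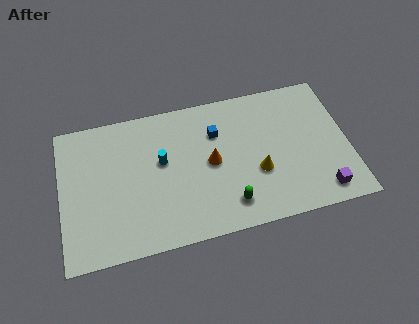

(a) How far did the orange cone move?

4.0

The orange cone moved from about (11.3, 7.2) to (8.3, 4.5), a distance of √(3.0² + 2.7²) ≈ 4.0.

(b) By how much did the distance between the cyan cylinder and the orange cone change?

-2.4

Before: roughly 5.2 units apart; after: 2.8. That's 2.4 units closer together.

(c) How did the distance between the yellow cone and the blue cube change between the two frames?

+1.5

They were about 2.2 units apart before and 3.7 after — 1.5 units further apart.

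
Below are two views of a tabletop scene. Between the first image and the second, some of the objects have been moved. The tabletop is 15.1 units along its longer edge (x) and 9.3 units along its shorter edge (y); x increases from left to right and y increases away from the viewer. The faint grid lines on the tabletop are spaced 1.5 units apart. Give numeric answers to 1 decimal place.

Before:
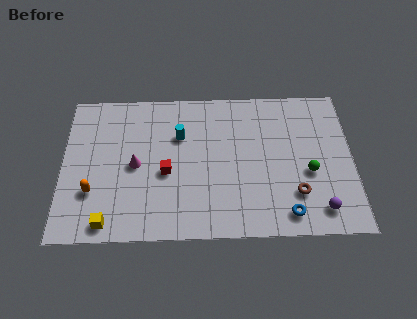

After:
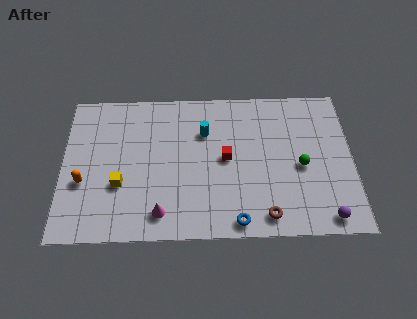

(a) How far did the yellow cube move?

2.4

From (2.4, 1.0) to (3.0, 3.3), the yellow cube covered √(0.6² + 2.3²) ≈ 2.4 units.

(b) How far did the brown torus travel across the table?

2.1

From (12.1, 2.5) to (10.5, 1.2), the brown torus covered √(1.6² + 1.3²) ≈ 2.1 units.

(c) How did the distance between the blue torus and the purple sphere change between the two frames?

+2.9

They were about 1.7 units apart before and 4.6 after — 2.9 units further apart.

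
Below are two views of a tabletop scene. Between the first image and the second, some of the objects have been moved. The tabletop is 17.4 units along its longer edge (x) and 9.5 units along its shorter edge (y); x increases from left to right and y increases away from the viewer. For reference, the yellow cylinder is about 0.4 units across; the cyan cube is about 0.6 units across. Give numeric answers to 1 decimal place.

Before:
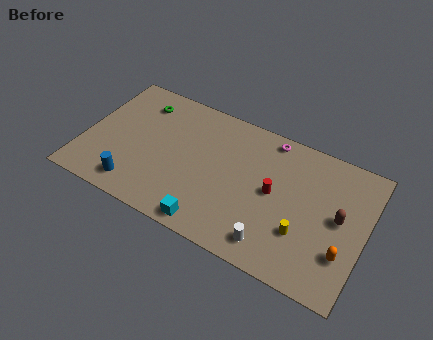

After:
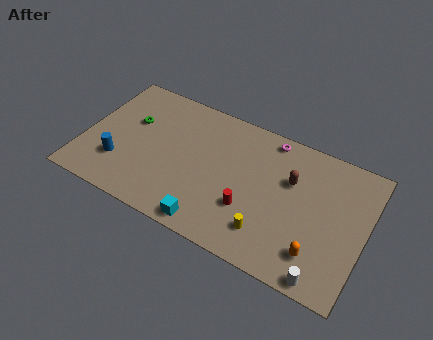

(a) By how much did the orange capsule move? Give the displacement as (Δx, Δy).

(-1.5, -0.7)

From the two frames, the orange capsule sits at roughly (16.3, 2.8) before and (14.8, 2.1) after.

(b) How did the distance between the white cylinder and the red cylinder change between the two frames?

+2.0

The distance was about 3.4 in the first image and 5.4 in the second, so they moved 2.0 units further apart.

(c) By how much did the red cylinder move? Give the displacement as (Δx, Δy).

(-1.3, -1.8)

The red cylinder was at about (11.8, 4.9) and moved to about (10.5, 3.1).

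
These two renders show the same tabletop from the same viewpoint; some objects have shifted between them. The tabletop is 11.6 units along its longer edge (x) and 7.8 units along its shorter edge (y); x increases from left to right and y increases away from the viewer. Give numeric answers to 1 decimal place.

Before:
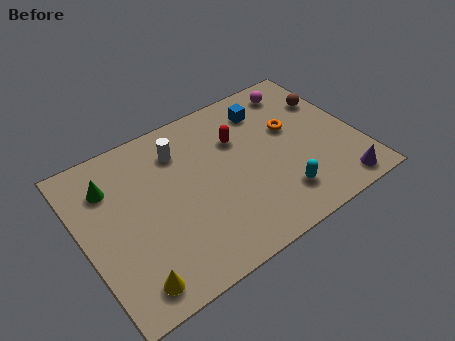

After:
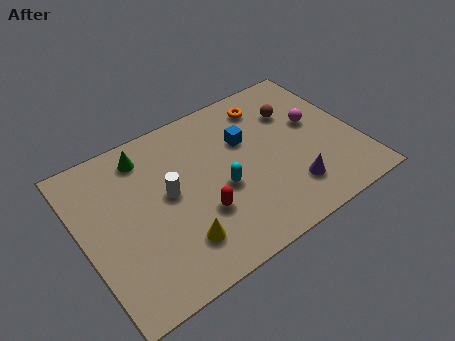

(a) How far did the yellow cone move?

2.2

The yellow cone was near (1.5, 1.1) before and (3.6, 1.8) after, so it travelled √(2.1² + 0.7²) ≈ 2.2 units.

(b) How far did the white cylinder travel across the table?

2.0

The white cylinder was near (4.4, 6.0) before and (3.6, 4.2) after, so it travelled √(0.8² + 1.8²) ≈ 2.0 units.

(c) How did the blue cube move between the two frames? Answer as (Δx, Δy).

(-1.1, -1.1)

From the two frames, the blue cube sits at roughly (8.2, 6.2) before and (7.1, 5.1) after.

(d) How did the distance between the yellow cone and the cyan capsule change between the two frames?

-3.8

Before: roughly 6.4 units apart; after: 2.6. That's 3.8 units closer together.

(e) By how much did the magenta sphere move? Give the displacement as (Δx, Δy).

(0.3, -2.1)

The magenta sphere was at about (9.7, 6.6) and moved to about (10.0, 4.5).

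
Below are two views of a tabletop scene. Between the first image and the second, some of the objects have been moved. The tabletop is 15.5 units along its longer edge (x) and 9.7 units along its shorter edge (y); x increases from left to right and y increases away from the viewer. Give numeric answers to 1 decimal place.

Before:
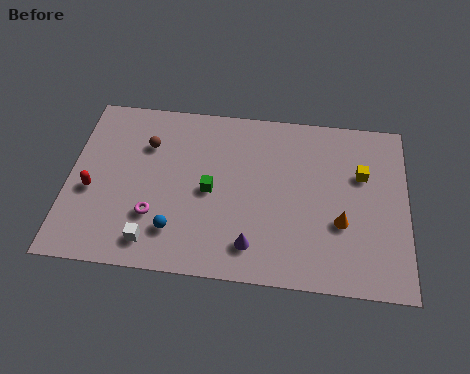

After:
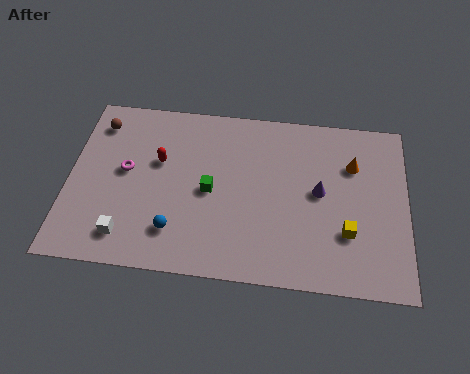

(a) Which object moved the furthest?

the purple cone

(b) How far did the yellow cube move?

3.4

From (13.4, 6.3) to (12.8, 3.0), the yellow cube covered √(0.6² + 3.3²) ≈ 3.4 units.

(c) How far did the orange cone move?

3.3

From (12.5, 3.5) to (13.0, 6.8), the orange cone covered √(0.5² + 3.3²) ≈ 3.3 units.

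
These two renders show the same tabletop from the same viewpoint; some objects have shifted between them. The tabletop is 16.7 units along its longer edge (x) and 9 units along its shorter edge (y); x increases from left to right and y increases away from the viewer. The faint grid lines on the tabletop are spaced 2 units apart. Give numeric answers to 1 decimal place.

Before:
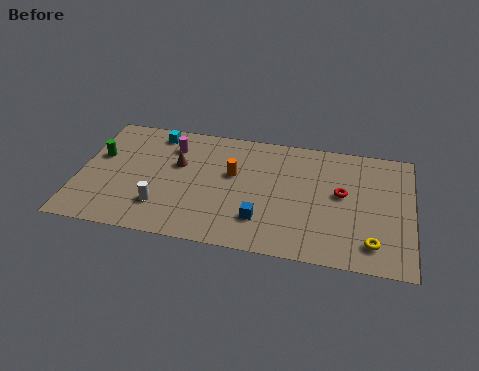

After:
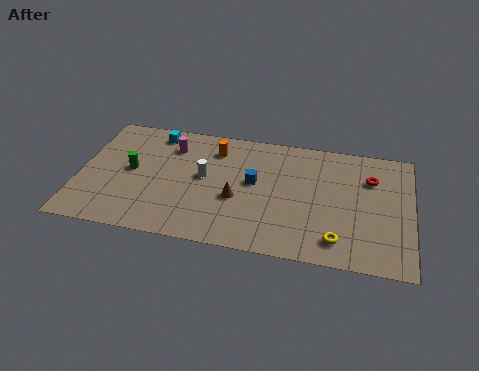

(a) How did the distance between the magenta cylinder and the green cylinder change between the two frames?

-1.0

They were about 3.9 units apart before and 2.9 after — 1.0 units closer together.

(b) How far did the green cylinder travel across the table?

1.9

The green cylinder was near (0.9, 5.5) before and (2.6, 4.7) after, so it travelled √(1.7² + 0.8²) ≈ 1.9 units.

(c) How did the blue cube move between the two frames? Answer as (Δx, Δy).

(-0.5, 2.7)

The blue cube started near (9.3, 2.3) and ended near (8.8, 5.0).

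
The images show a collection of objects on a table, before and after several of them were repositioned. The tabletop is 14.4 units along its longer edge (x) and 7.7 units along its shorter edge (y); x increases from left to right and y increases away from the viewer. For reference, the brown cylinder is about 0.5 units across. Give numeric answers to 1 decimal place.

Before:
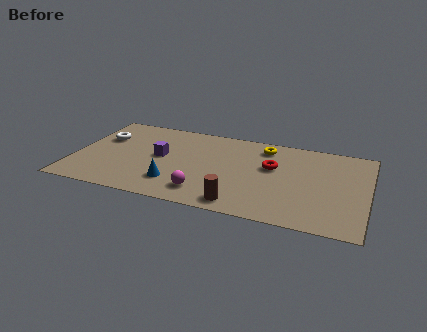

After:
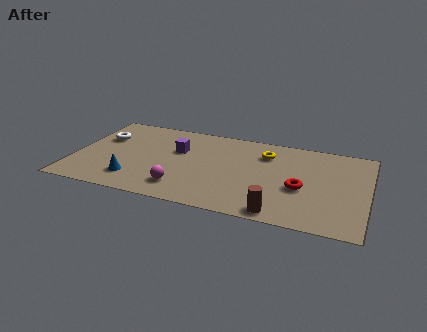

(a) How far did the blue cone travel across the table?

2.0

From (5.1, 1.9) to (3.1, 1.7), the blue cone covered √(2.0² + 0.2²) ≈ 2.0 units.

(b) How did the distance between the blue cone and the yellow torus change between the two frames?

+1.3

Before: roughly 6.1 units apart; after: 7.4. That's 1.3 units further apart.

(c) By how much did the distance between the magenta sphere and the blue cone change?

+0.8

Before: roughly 1.6 units apart; after: 2.4. That's 0.8 units further apart.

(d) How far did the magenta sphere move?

1.1

From (6.6, 1.5) to (5.5, 1.6), the magenta sphere covered √(1.1² + 0.1²) ≈ 1.1 units.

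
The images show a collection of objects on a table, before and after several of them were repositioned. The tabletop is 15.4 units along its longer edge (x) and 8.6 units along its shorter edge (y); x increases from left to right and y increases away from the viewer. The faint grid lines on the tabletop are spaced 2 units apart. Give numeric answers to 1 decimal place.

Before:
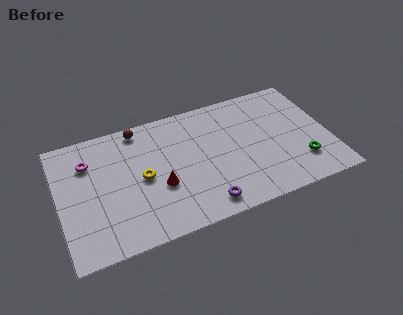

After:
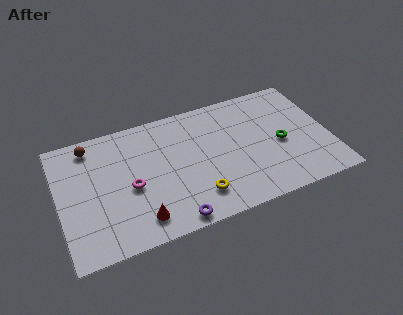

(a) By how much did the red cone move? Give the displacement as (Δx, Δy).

(-1.3, -1.8)

The red cone was at about (5.6, 3.3) and moved to about (4.3, 1.5).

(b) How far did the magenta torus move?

3.3

From (1.8, 6.3) to (4.0, 3.8), the magenta torus covered √(2.2² + 2.5²) ≈ 3.3 units.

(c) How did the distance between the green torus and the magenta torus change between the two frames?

-3.9

They were about 12.5 units apart before and 8.6 after — 3.9 units closer together.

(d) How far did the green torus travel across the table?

2.0

The green torus moved from about (13.6, 2.2) to (12.6, 3.9), a distance of √(1.0² + 1.7²) ≈ 2.0.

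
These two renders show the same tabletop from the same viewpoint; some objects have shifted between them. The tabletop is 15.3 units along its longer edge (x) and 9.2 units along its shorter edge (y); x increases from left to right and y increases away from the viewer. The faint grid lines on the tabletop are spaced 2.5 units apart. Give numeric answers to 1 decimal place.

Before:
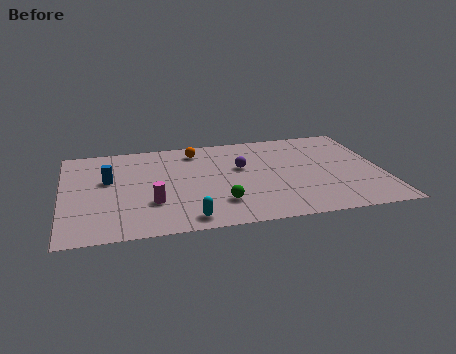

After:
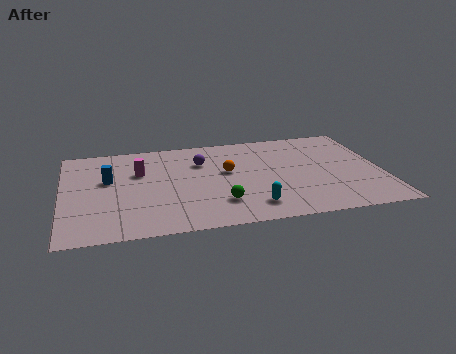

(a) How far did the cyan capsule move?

3.2

The cyan capsule moved from about (5.8, 1.1) to (8.9, 1.7), a distance of √(3.1² + 0.6²) ≈ 3.2.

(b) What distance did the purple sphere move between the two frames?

2.1

The purple sphere moved from about (8.6, 5.6) to (6.7, 6.5), a distance of √(1.9² + 0.9²) ≈ 2.1.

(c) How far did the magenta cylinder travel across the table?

3.1

From (4.2, 2.9) to (3.7, 6.0), the magenta cylinder covered √(0.5² + 3.1²) ≈ 3.1 units.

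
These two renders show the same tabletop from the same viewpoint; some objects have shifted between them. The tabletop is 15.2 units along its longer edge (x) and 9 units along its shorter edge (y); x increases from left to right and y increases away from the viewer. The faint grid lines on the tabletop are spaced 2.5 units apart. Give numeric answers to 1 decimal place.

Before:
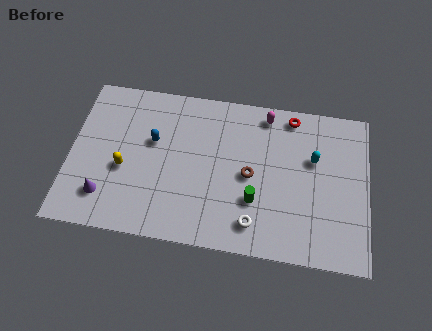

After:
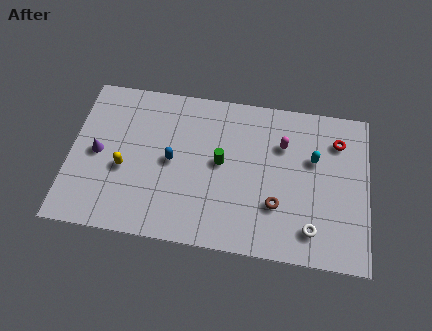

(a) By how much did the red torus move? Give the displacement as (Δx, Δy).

(2.4, -1.1)

The red torus was at about (11.2, 8.0) and moved to about (13.6, 6.9).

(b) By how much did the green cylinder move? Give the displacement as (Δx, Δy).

(-1.8, 1.9)

The green cylinder started near (9.5, 2.9) and ended near (7.7, 4.8).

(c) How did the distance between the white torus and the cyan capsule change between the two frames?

-1.0

The distance was about 5.0 in the first image and 4.0 in the second, so they moved 1.0 units closer together.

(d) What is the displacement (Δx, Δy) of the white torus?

(2.9, 0.1)

The white torus started near (9.5, 1.6) and ended near (12.4, 1.7).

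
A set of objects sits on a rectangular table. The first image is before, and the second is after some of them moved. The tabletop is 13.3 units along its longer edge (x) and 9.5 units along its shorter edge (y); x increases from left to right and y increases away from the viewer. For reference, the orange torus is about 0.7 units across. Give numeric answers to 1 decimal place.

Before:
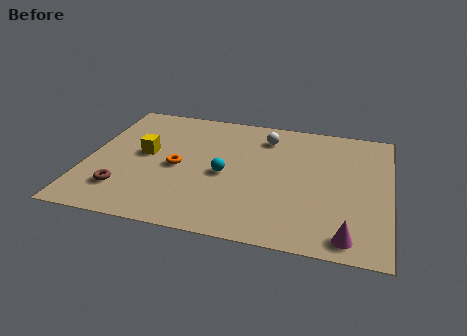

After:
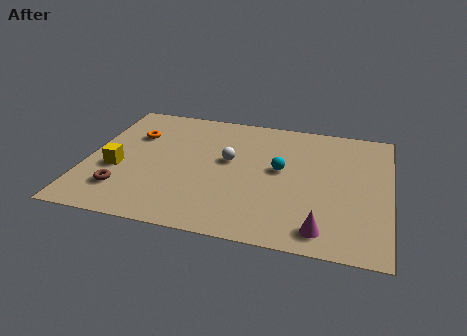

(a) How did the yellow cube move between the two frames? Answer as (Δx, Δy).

(-1.1, -1.4)

The yellow cube was at about (2.5, 5.1) and moved to about (1.4, 3.7).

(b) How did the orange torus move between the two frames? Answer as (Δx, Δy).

(-2.1, 2.1)

The orange torus started near (4.0, 4.4) and ended near (1.9, 6.5).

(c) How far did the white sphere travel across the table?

2.7

The white sphere was near (7.7, 7.6) before and (6.2, 5.4) after, so it travelled √(1.5² + 2.2²) ≈ 2.7 units.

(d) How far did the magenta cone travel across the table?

1.1

The magenta cone moved from about (11.6, 1.1) to (10.5, 1.3), a distance of √(1.1² + 0.2²) ≈ 1.1.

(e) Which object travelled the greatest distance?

the orange torus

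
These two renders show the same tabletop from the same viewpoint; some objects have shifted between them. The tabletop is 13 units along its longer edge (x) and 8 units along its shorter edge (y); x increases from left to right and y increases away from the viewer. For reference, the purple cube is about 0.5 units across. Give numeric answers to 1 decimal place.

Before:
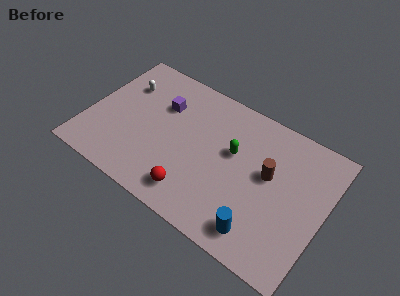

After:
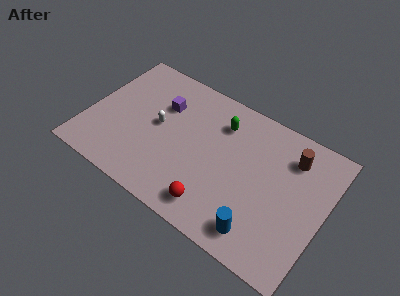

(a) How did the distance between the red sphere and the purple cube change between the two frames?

+0.8

They were about 4.8 units apart before and 5.6 after — 0.8 units further apart.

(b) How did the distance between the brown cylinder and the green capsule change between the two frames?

+1.9

The distance was about 2.0 in the first image and 3.9 in the second, so they moved 1.9 units further apart.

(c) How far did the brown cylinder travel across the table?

1.9

The brown cylinder moved from about (9.9, 4.6) to (10.9, 6.2), a distance of √(1.0² + 1.6²) ≈ 1.9.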